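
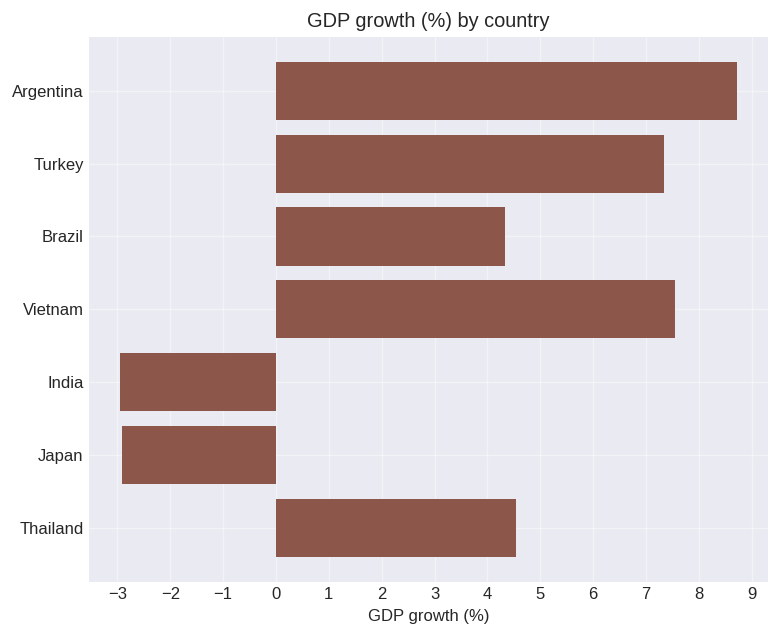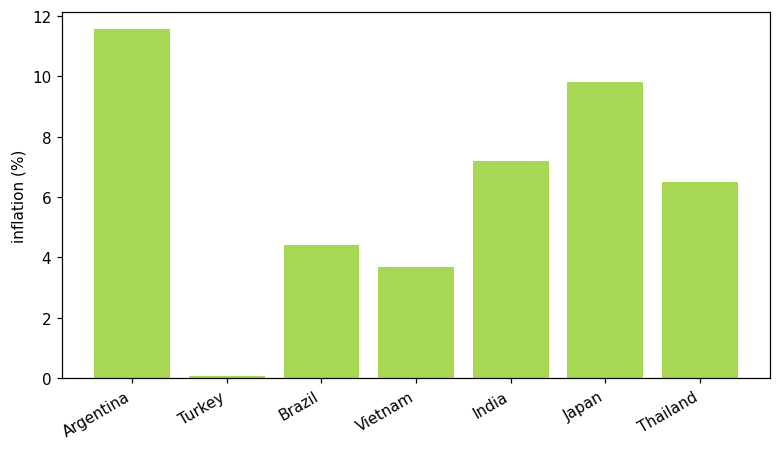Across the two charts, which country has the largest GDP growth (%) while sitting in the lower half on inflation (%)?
Chart 2 median inflation (%) ≈ 6; below-median countries: Turkey, Brazil, Vietnam. Among those, Vietnam has the highest GDP growth (%) (≈ 8).

Vietnam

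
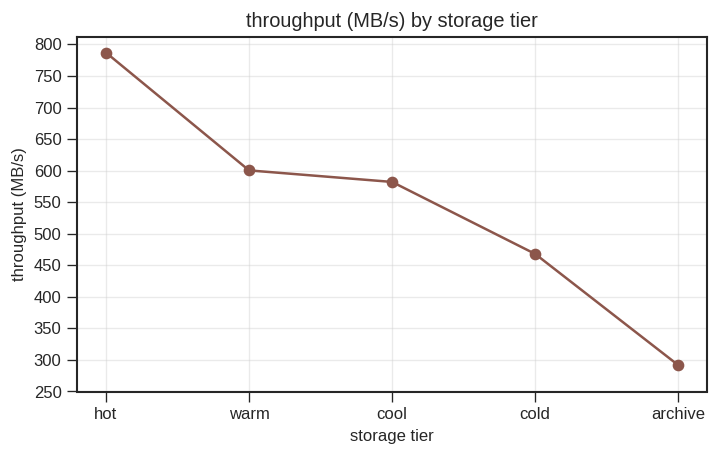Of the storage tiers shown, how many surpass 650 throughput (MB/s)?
Above 650: hot.

1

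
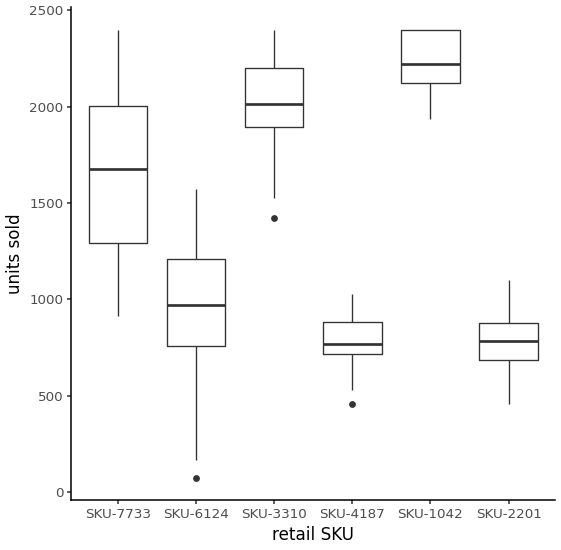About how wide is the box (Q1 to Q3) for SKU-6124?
Q3 ≈ 1200, Q1 ≈ 800; IQR ≈ 400.

≈ 400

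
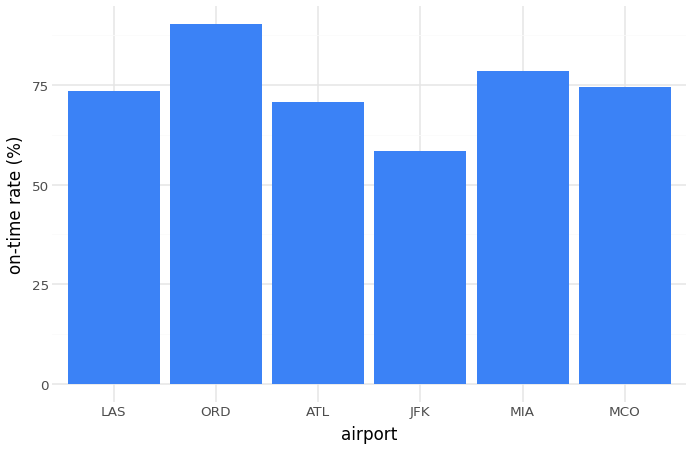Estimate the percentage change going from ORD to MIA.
≈ -11.1%

ORD ≈ 90, MIA ≈ 80; (80 − 90) / 90 ≈ -11.1%.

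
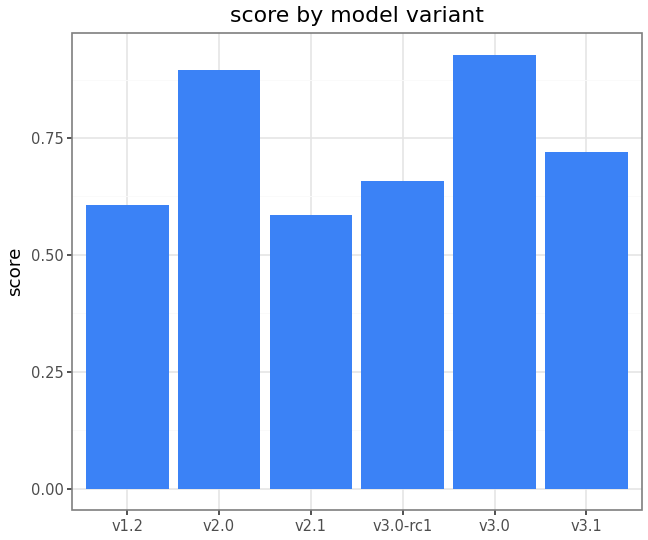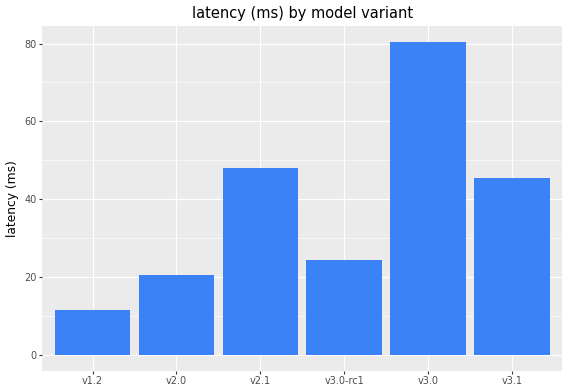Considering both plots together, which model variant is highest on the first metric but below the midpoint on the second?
Chart 2 median latency (ms) ≈ 30; below-median model variants: v1.2, v2.0, v3.0-rc1. Among those, v2.0 has the highest score (≈ 0.9).

v2.0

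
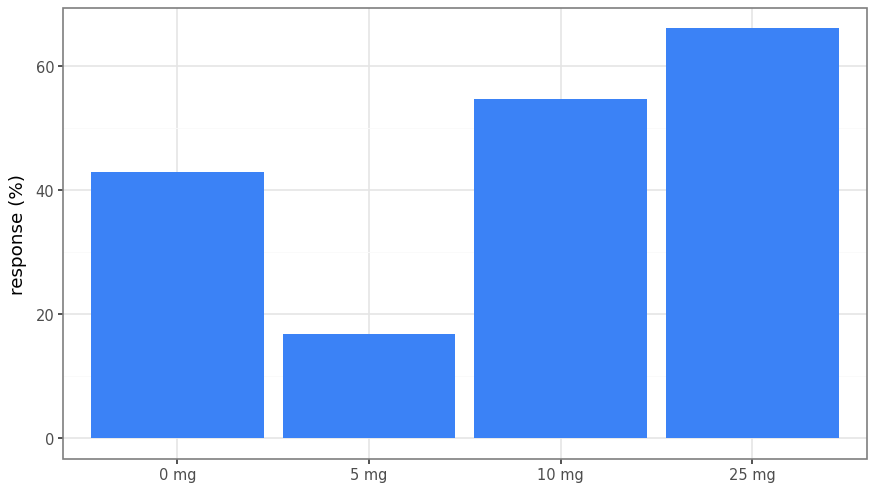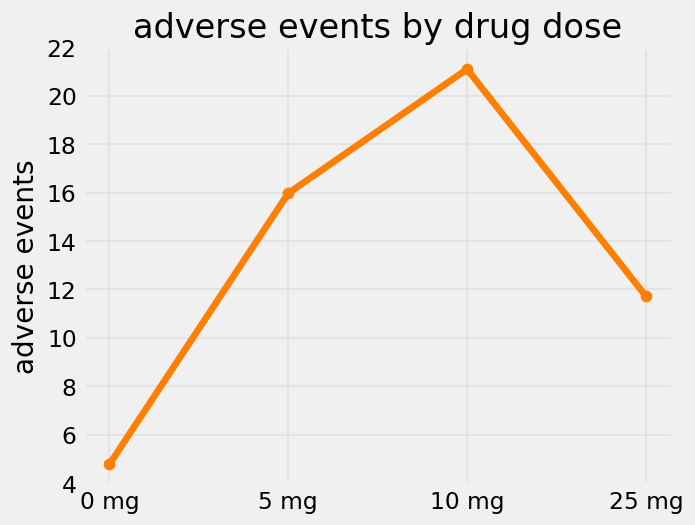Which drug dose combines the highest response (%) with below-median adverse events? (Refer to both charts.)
Chart 2 median adverse events ≈ 14; below-median drug doses: 0 mg, 25 mg. Among those, 25 mg has the highest response (%) (≈ 70).

25 mg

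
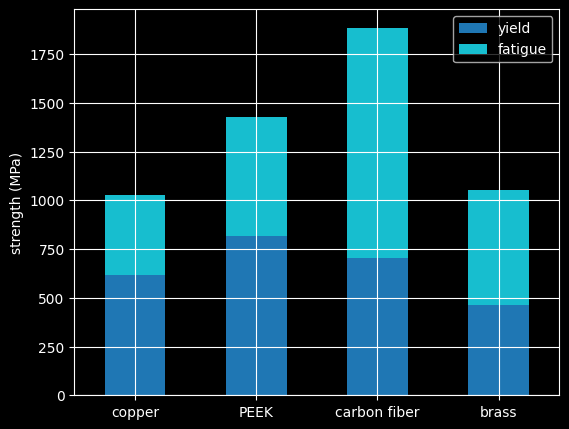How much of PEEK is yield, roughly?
≈ 800

yield top ≈ 800, bottom ≈ 0; segment ≈ 800.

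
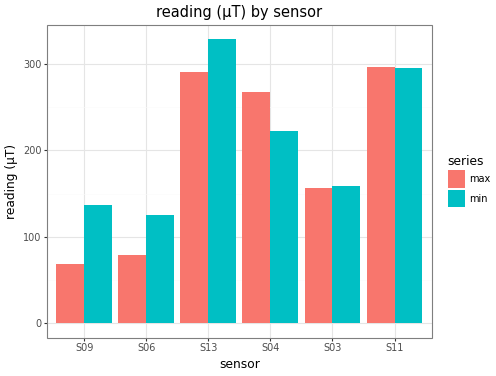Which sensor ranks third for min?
S04

Top 4 for min: S13 ≈ 350, S11 ≈ 300, S04 ≈ 200, S03 ≈ 150.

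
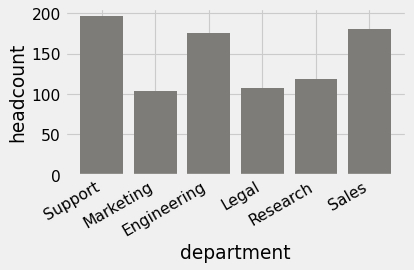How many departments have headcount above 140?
Above 140: Support, Engineering, Sales.

3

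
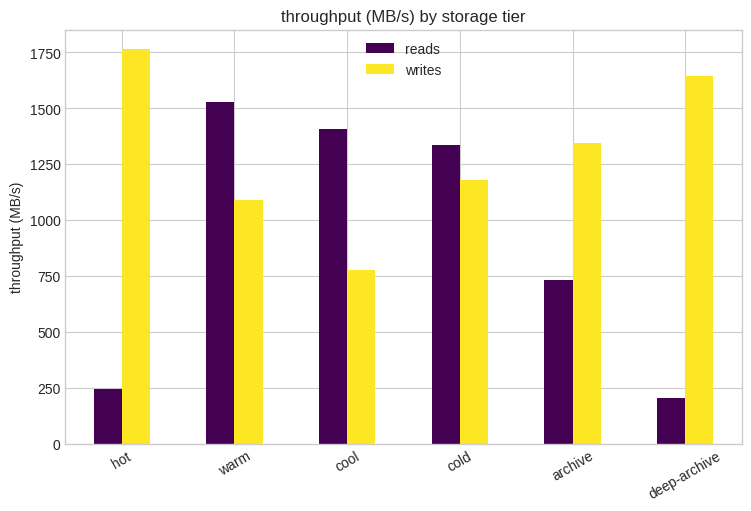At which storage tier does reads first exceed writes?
warm

hot: reads ≈ 200 vs writes ≈ 1800 (not yet); warm: reads ≈ 1600 vs writes ≈ 1000 (first crossover).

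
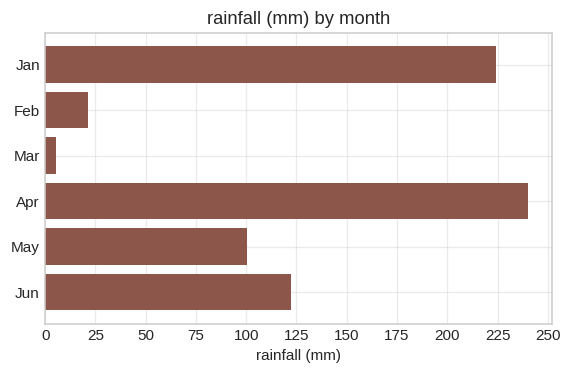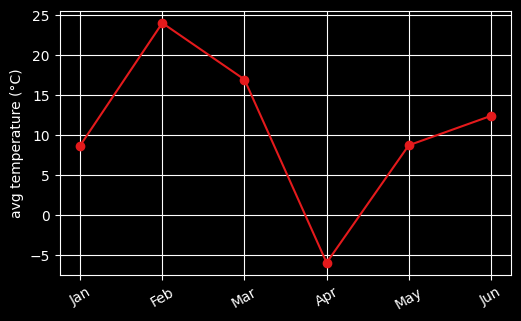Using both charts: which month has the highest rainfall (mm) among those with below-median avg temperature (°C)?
Chart 2 median avg temperature (°C) ≈ 10; below-median months: Jan, Apr, May. Among those, Apr has the highest rainfall (mm) (≈ 250).

Apr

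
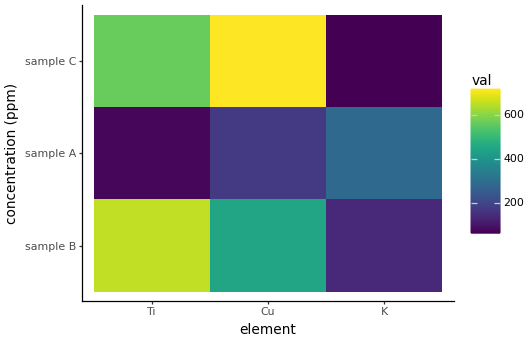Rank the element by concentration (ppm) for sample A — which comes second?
Top 3 for sample A: K ≈ 300, Cu ≈ 200, Ti ≈ 100.

Cu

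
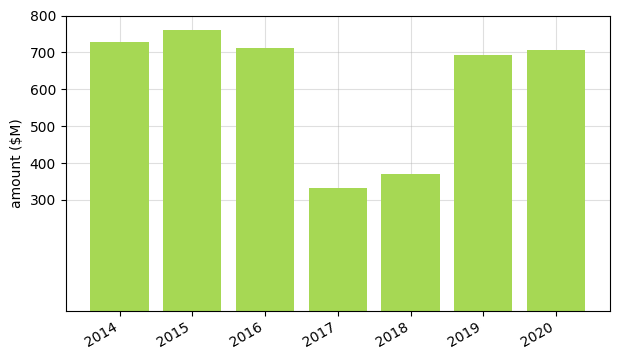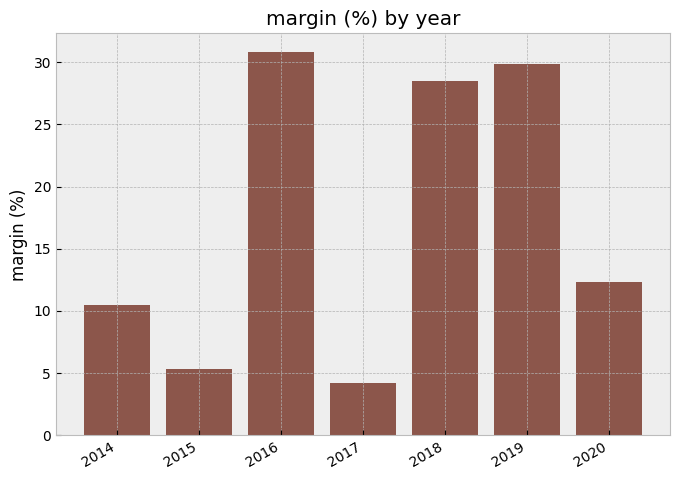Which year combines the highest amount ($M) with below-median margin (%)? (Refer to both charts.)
2015

Chart 2 median margin (%) ≈ 10; below-median years: 2014, 2015, 2017. Among those, 2015 has the highest amount ($M) (≈ 800).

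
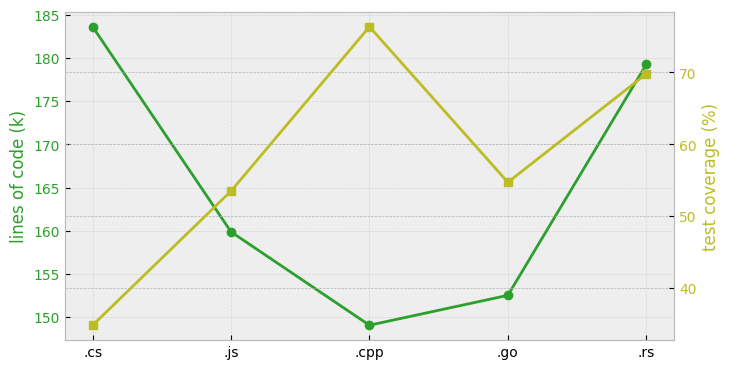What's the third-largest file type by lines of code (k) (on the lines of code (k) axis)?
Top 4 (on the lines of code (k) axis): .cs ≈ 185, .rs ≈ 180, .js ≈ 160, .go ≈ 155.

.js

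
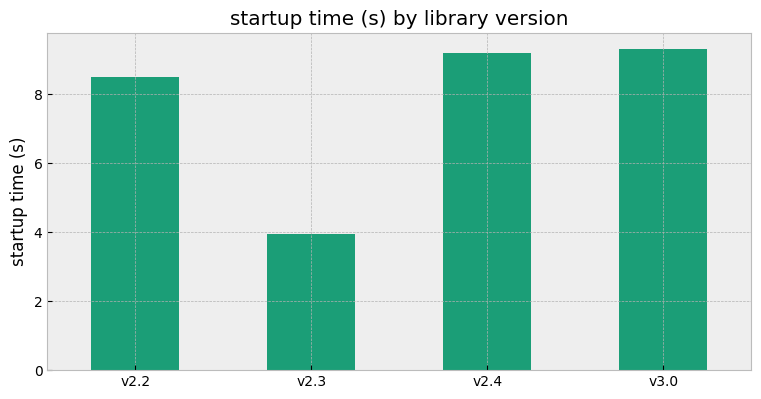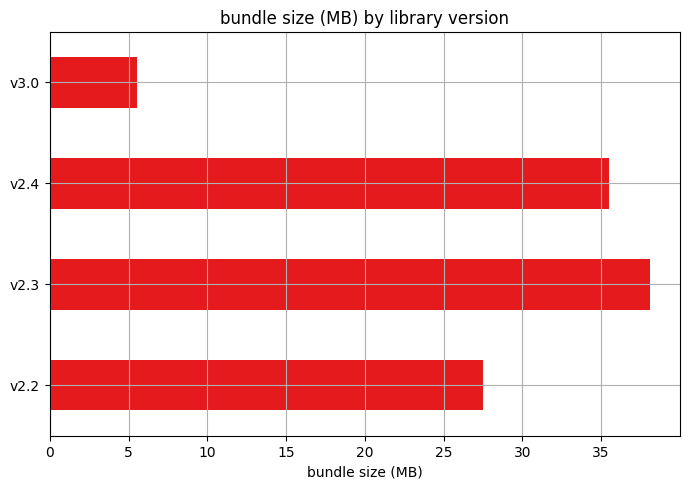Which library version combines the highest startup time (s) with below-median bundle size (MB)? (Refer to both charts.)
Chart 2 median bundle size (MB) ≈ 30; below-median library versions: v2.2, v3.0. Among those, v3.0 has the highest startup time (s) (≈ 9).

v3.0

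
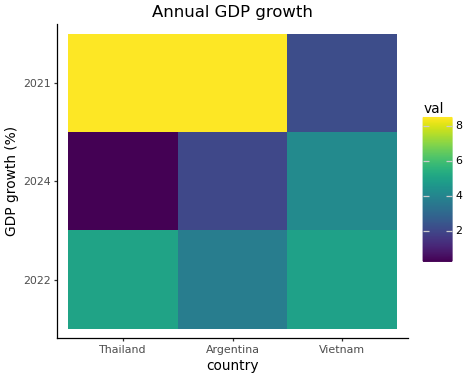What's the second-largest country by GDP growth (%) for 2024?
Top 3 for 2024: Vietnam ≈ 4, Argentina ≈ 2, Thailand ≈ 0.

Argentina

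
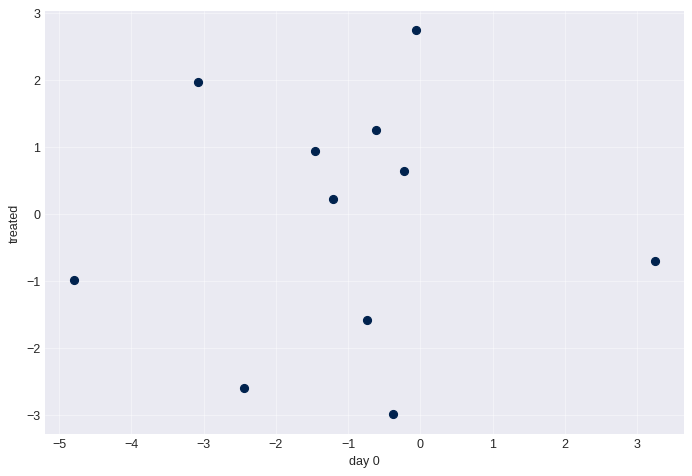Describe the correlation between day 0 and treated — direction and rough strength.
no clear correlation

Points are roughly uncorrelated; weak (|r| ≈ 0.0).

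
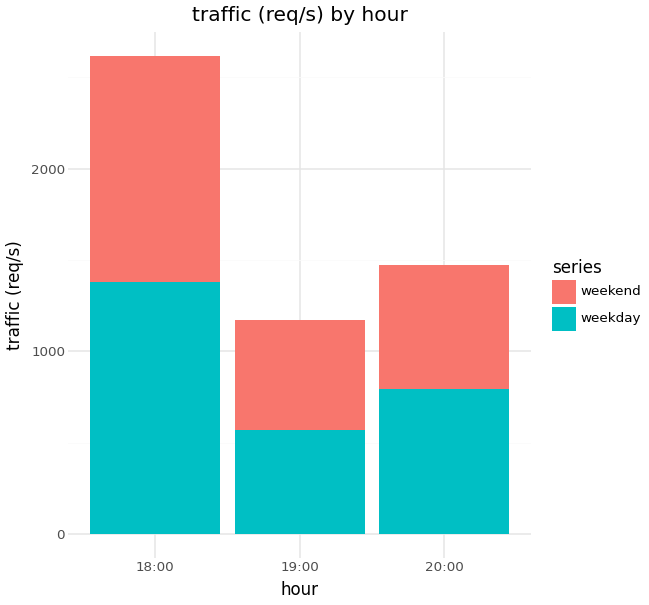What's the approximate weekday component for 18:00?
weekday top ≈ 1500, bottom ≈ 0; segment ≈ 1500.

≈ 1500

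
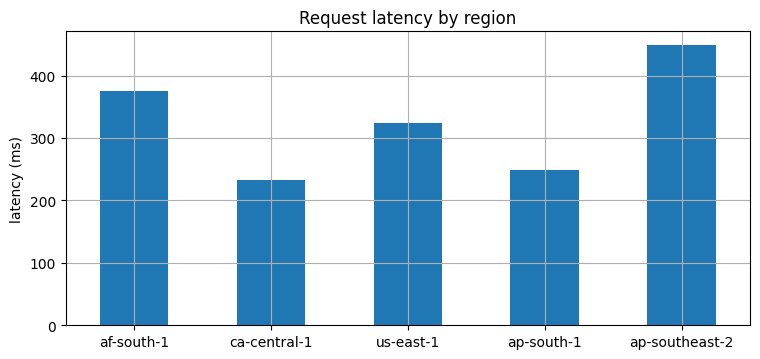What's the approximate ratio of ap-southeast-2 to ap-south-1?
ap-southeast-2 ≈ 450, ap-south-1 ≈ 250; 450/250 ≈ 1.8.

≈ 1.8×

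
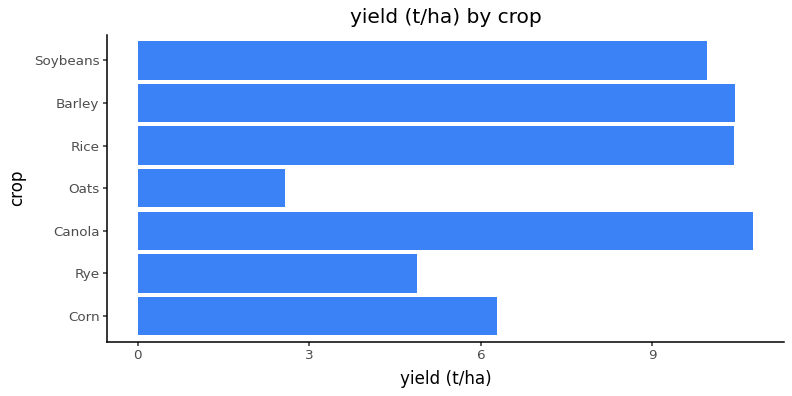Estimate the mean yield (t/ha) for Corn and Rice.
(6 + 10) / 2 ≈ 8.

≈ 8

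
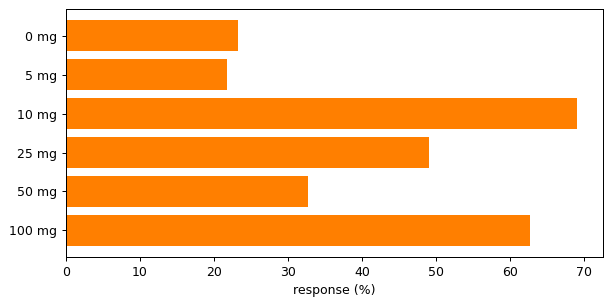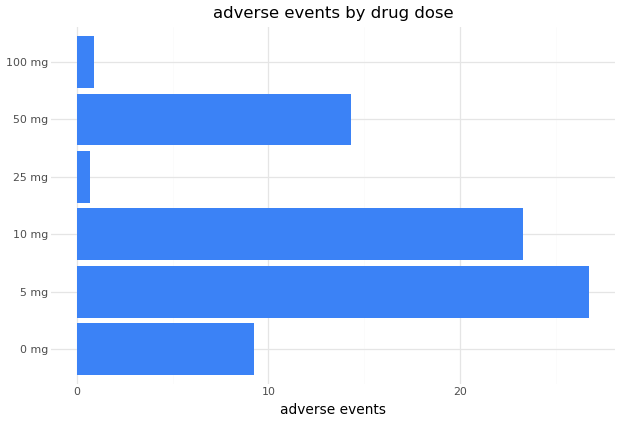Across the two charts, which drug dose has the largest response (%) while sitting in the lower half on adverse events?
100 mg

Chart 2 median adverse events ≈ 10; below-median drug doses: 0 mg, 25 mg, 100 mg. Among those, 100 mg has the highest response (%) (≈ 60).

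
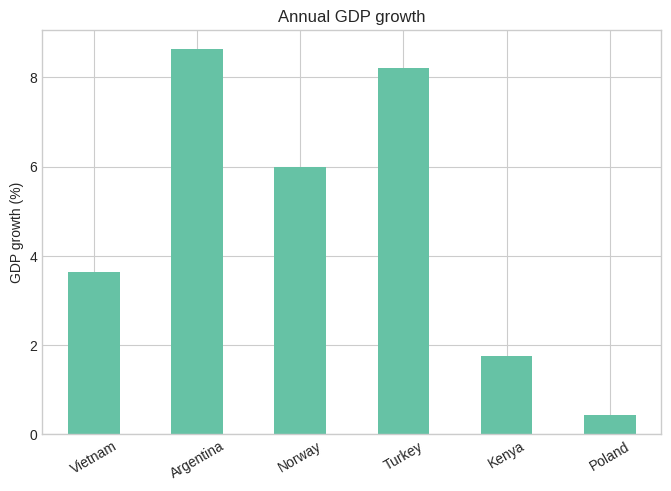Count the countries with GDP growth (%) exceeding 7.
Above 7: Argentina, Turkey.

2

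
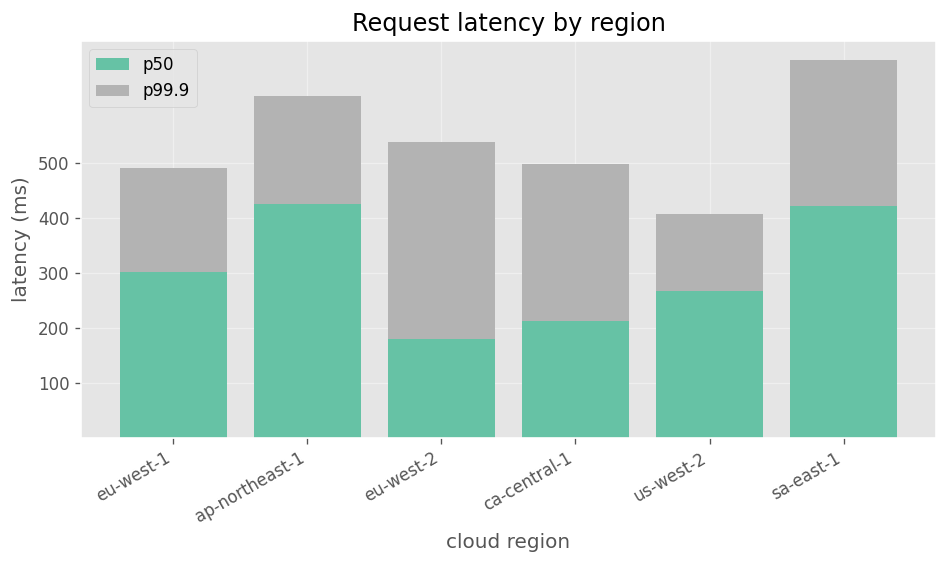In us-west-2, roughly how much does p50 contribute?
p50 top ≈ 300, bottom ≈ 0; segment ≈ 300.

≈ 300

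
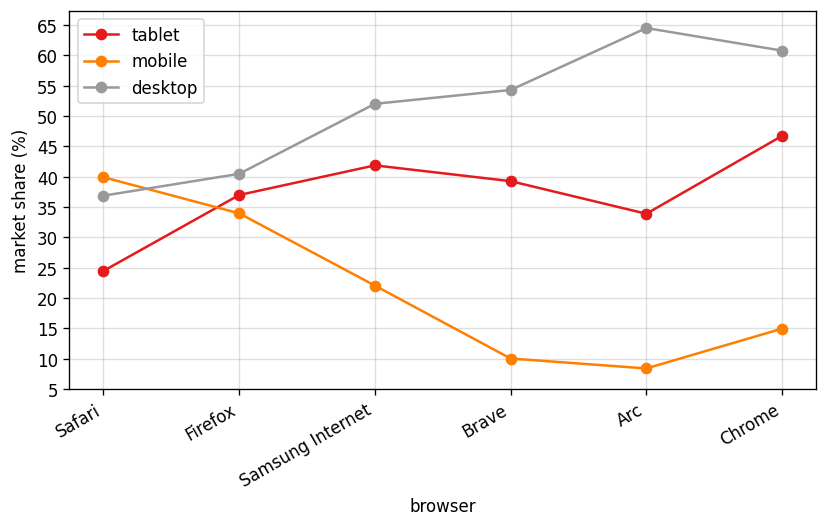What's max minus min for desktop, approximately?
Max Arc ≈ 65, min Safari ≈ 35; range ≈ 30.

≈ 30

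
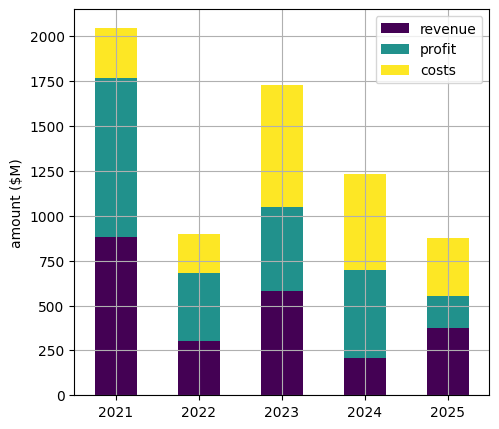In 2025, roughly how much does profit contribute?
profit top ≈ 600, bottom ≈ 400; segment ≈ 200.

≈ 200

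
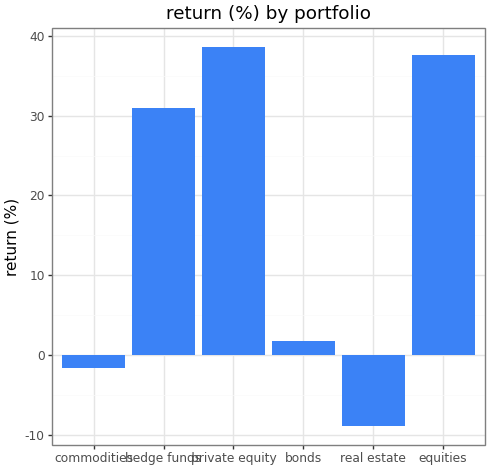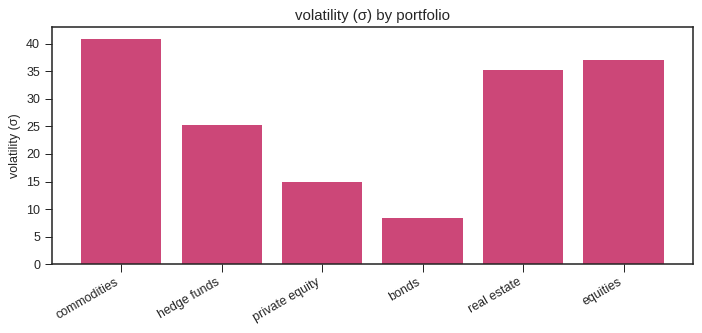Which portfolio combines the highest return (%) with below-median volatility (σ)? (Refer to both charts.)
private equity

Chart 2 median volatility (σ) ≈ 30; below-median portfolios: hedge funds, private equity, bonds. Among those, private equity has the highest return (%) (≈ 40).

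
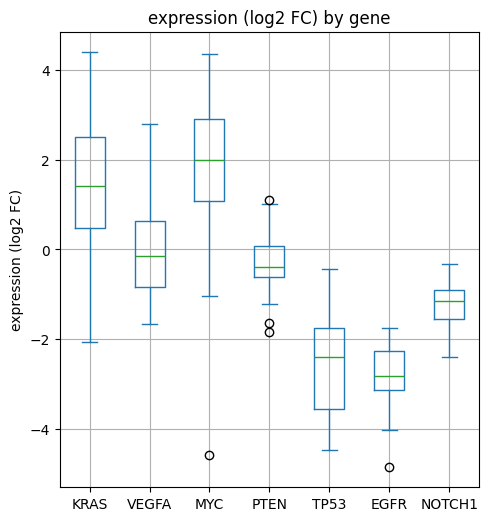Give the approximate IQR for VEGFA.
Q3 ≈ 0.5, Q1 ≈ -1.0; IQR ≈ 1.5.

≈ 1.5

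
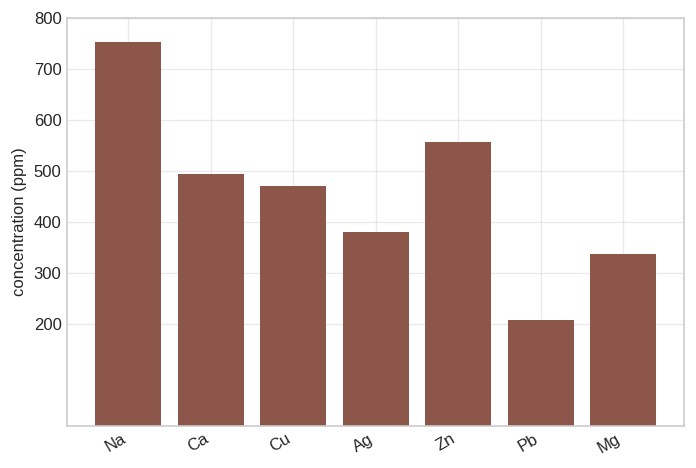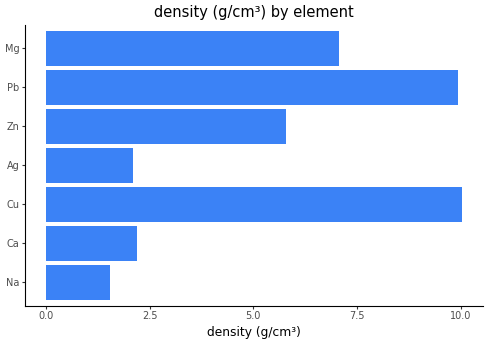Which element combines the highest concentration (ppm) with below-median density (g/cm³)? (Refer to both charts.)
Chart 2 median density (g/cm³) ≈ 6; below-median elements: Na, Ca, Ag. Among those, Na has the highest concentration (ppm) (≈ 800).

Na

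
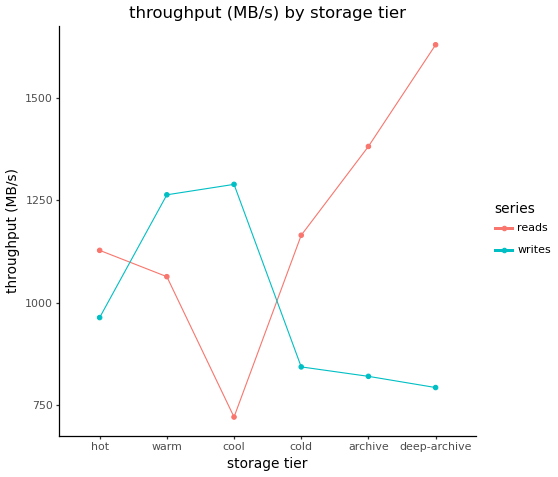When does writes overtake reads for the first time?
warm

hot: writes ≈ 1000 vs reads ≈ 1100 (not yet); warm: writes ≈ 1300 vs reads ≈ 1100 (first crossover).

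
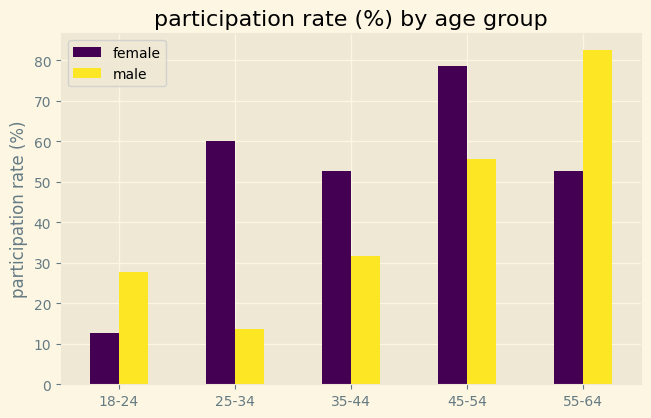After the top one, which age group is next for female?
Top 3 for female: 45-54 ≈ 80, 25-34 ≈ 60, 55-64 ≈ 50.

25-34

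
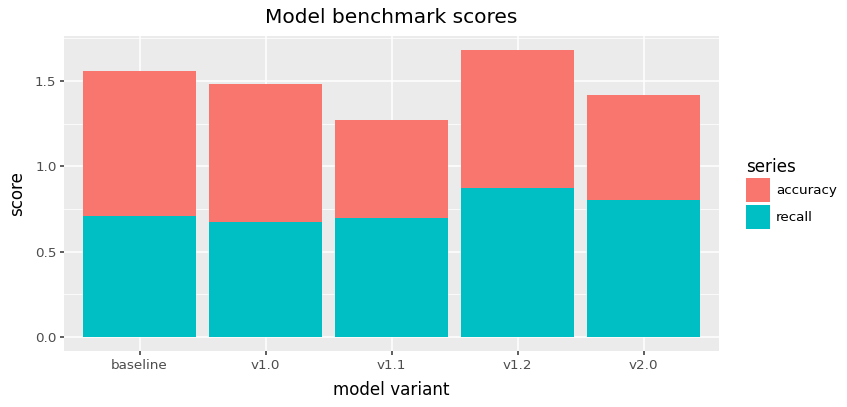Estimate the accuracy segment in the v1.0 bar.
accuracy top ≈ 1.4, bottom ≈ 0.6; segment ≈ 0.8.

≈ 0.8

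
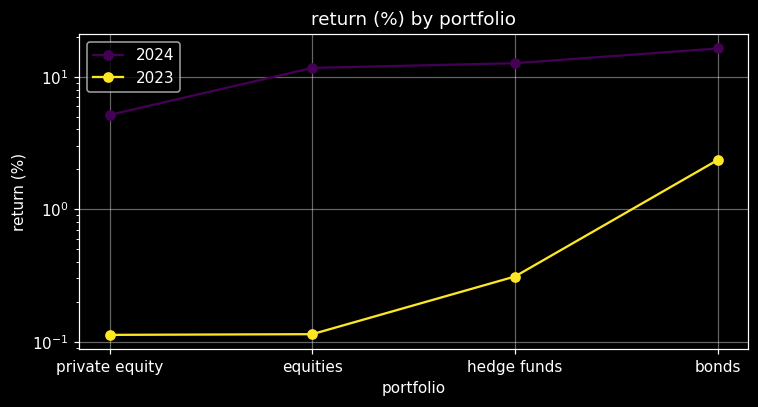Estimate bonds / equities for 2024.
bonds ≈ 16, equities ≈ 12; 16/12 ≈ 1.33.

≈ 1.33×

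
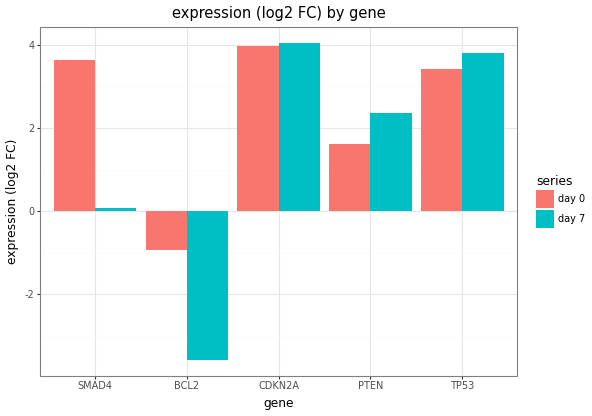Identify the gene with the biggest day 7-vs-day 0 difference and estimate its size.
SMAD4: day 7 ≈ 0, day 0 ≈ 4 → gap ≈ 4. Next-largest (BCL2) is only ≈ 3.

SMAD4, ≈ 4 log2 FC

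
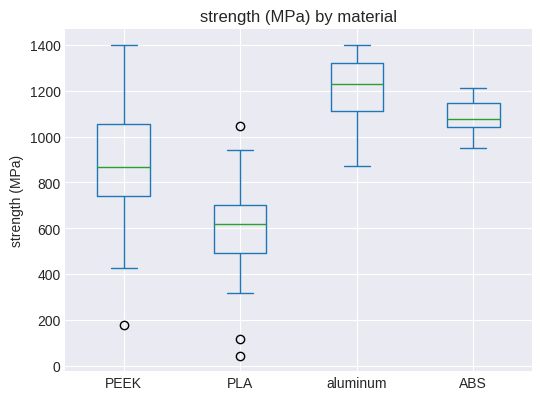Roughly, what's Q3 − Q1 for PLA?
Q3 ≈ 700, Q1 ≈ 500; IQR ≈ 200.

≈ 200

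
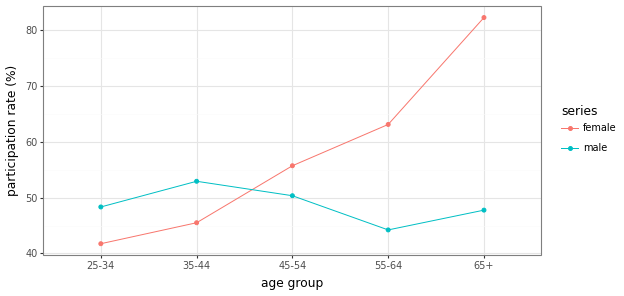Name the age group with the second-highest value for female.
55-64

Top 3 for female: 65+ ≈ 80, 55-64 ≈ 65, 45-54 ≈ 55.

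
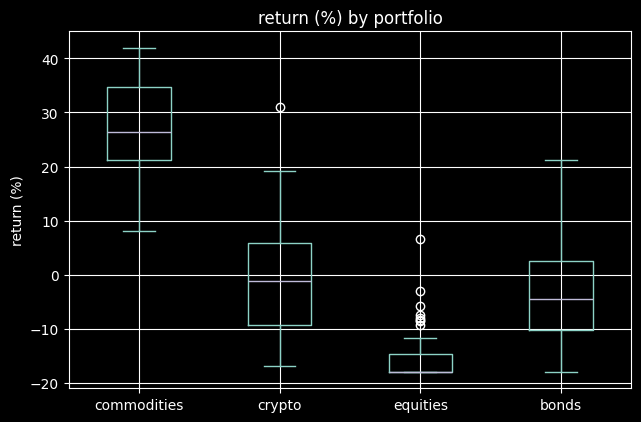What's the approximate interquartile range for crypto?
Q3 ≈ 5, Q1 ≈ -10; IQR ≈ 15.

≈ 15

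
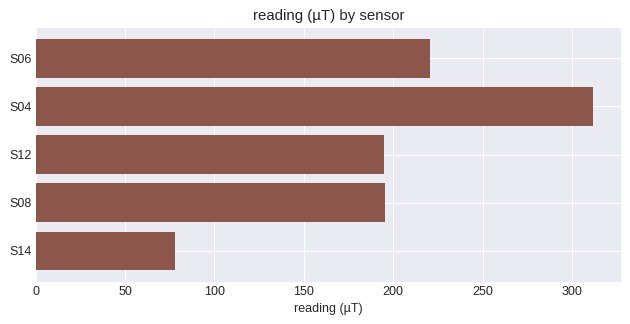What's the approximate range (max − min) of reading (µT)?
Max S04 ≈ 300, min S14 ≈ 100; range ≈ 200.

≈ 200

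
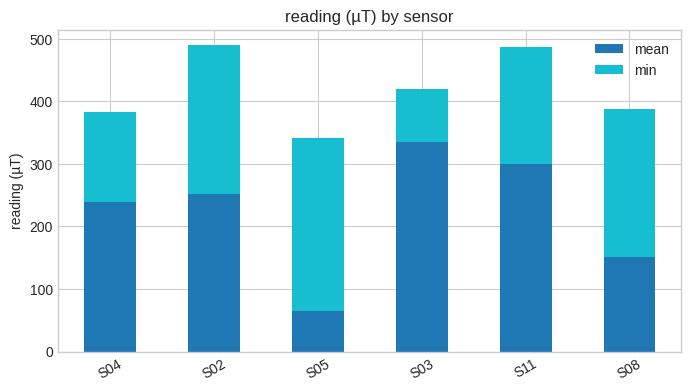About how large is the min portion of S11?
min top ≈ 500, bottom ≈ 300; segment ≈ 200.

≈ 200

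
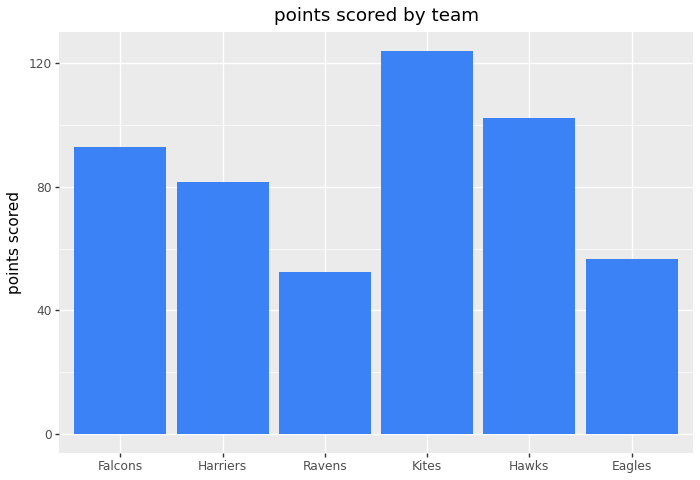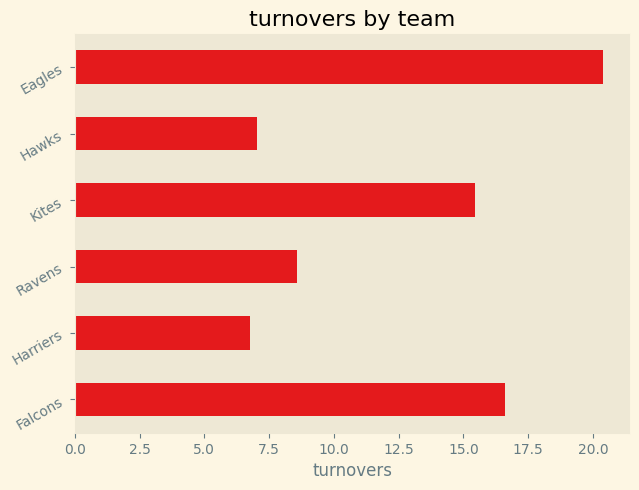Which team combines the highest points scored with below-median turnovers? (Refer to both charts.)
Chart 2 median turnovers ≈ 12; below-median teams: Harriers, Ravens, Hawks. Among those, Hawks has the highest points scored (≈ 100).

Hawks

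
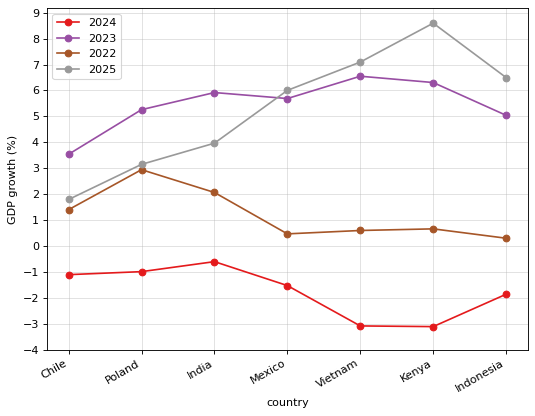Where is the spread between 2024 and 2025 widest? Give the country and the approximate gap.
Kenya: 2024 ≈ -3, 2025 ≈ 9 → gap ≈ 12. Next-largest (Vietnam) is only ≈ 10.

Kenya, ≈ 12 %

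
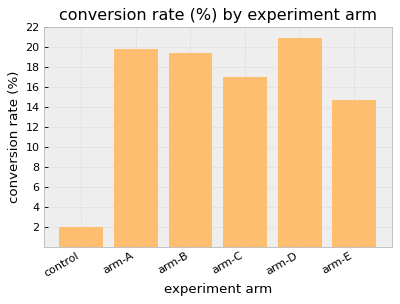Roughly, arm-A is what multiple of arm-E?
≈ 1.43×

arm-A ≈ 20, arm-E ≈ 14; 20/14 ≈ 1.43.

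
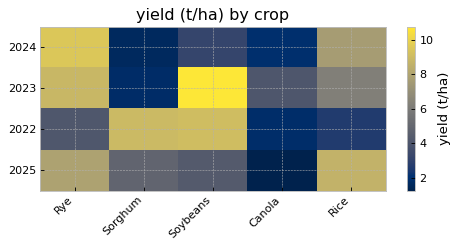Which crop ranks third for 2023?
Top 4 for 2023: Soybeans ≈ 11, Rye ≈ 9, Rice ≈ 6, Canola ≈ 4.

Rice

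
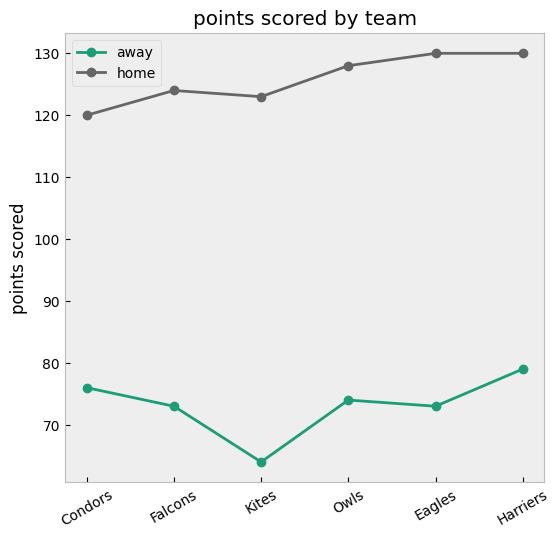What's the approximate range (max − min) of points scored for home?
≈ 10

Max Eagles ≈ 130, min Condors ≈ 120; range ≈ 10.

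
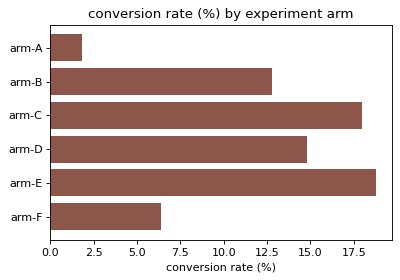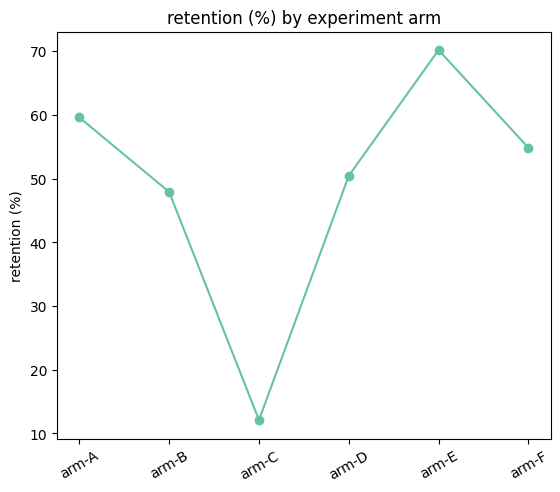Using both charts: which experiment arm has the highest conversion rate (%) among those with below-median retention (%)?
Chart 2 median retention (%) ≈ 50; below-median experiment arms: arm-B, arm-C, arm-D. Among those, arm-C has the highest conversion rate (%) (≈ 18).

arm-C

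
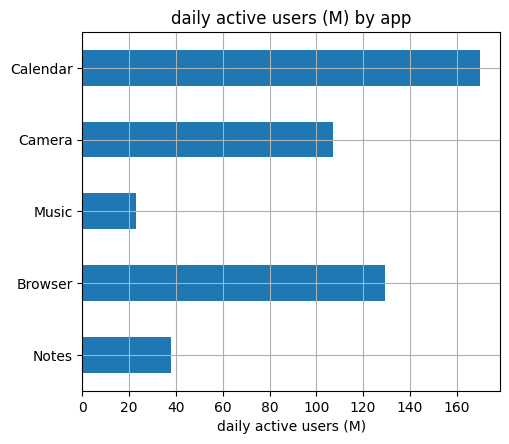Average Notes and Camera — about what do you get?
(40 + 100) / 2 ≈ 70.

≈ 70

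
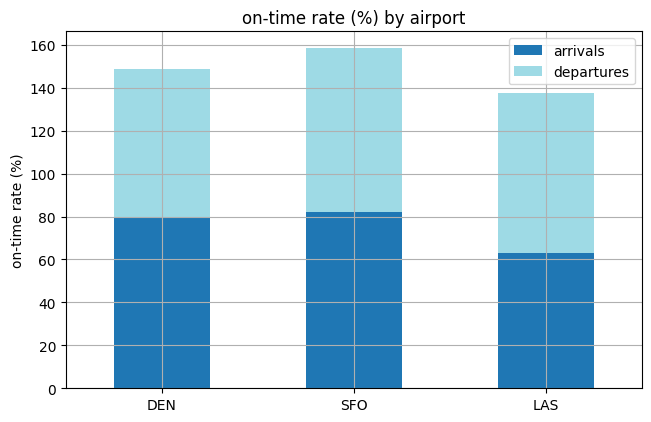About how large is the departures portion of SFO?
departures top ≈ 160, bottom ≈ 80; segment ≈ 80.

≈ 80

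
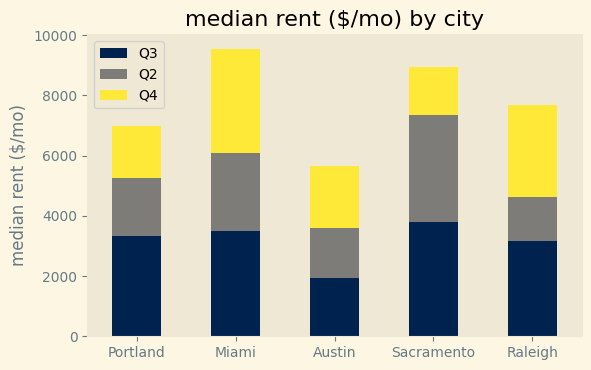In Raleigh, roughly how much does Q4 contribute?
≈ 3000

Q4 top ≈ 8000, bottom ≈ 5000; segment ≈ 3000.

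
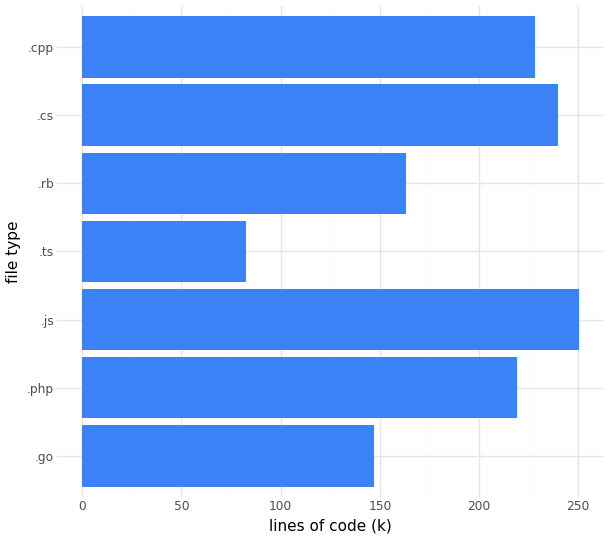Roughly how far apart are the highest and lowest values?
Max .js ≈ 250, min .ts ≈ 75; range ≈ 175.

≈ 175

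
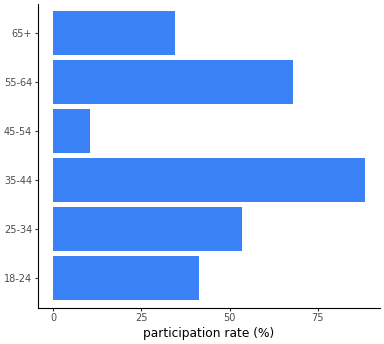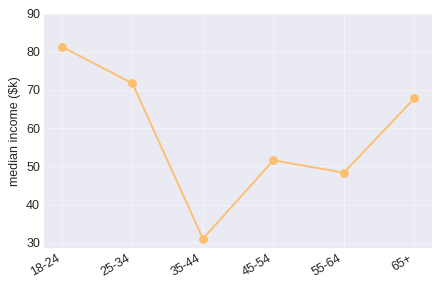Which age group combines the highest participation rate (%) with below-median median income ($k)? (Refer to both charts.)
Chart 2 median median income ($k) ≈ 60; below-median age groups: 35-44, 45-54, 55-64. Among those, 35-44 has the highest participation rate (%) (≈ 90).

35-44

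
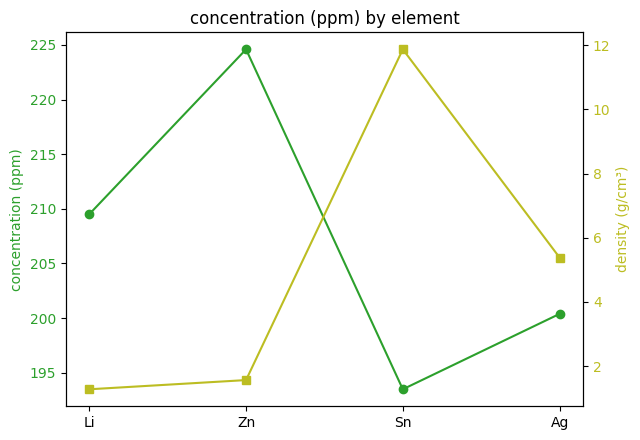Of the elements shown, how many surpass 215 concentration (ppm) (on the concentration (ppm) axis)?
Above 215: Zn.

1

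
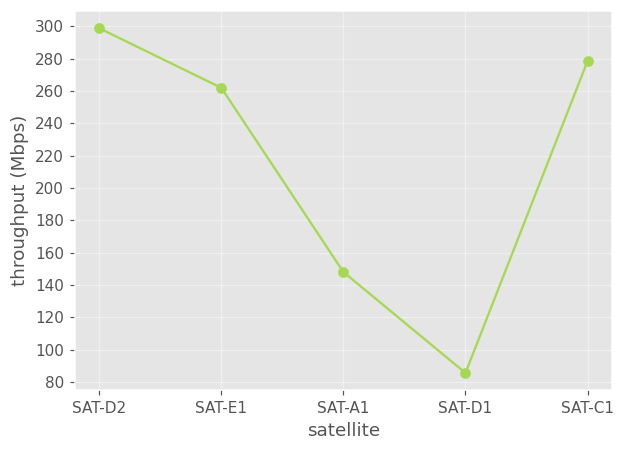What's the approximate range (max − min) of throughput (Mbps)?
≈ 220

Max SAT-D2 ≈ 300, min SAT-D1 ≈ 80; range ≈ 220.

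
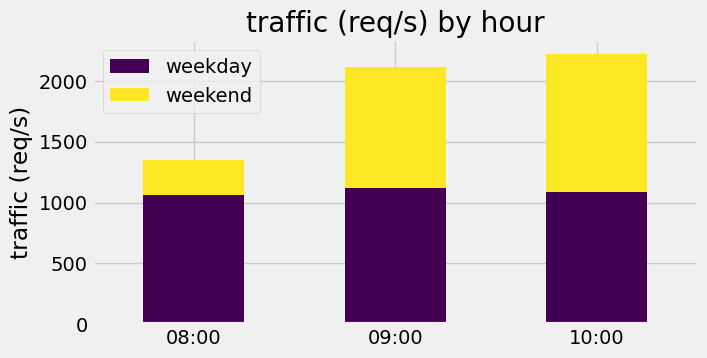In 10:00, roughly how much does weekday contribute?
≈ 1000

weekday top ≈ 1000, bottom ≈ 0; segment ≈ 1000.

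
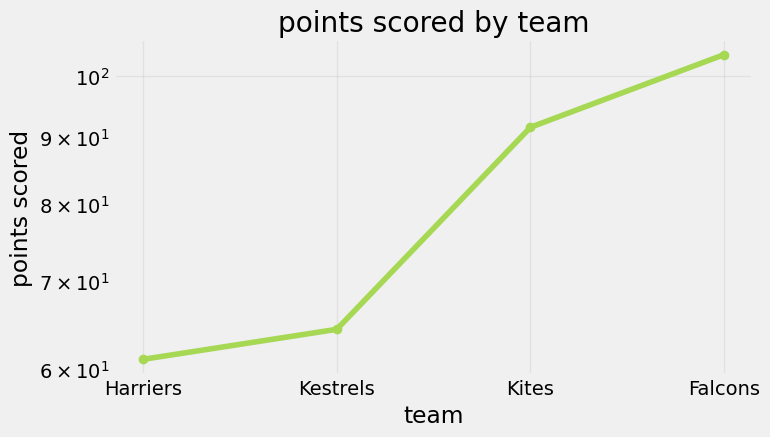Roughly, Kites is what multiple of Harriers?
≈ 1.5×

Kites ≈ 90, Harriers ≈ 60; 90/60 ≈ 1.5.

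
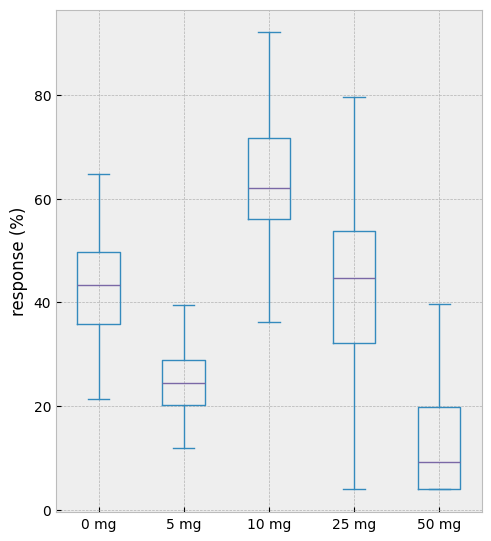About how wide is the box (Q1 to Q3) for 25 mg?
Q3 ≈ 55, Q1 ≈ 30; IQR ≈ 25.

≈ 25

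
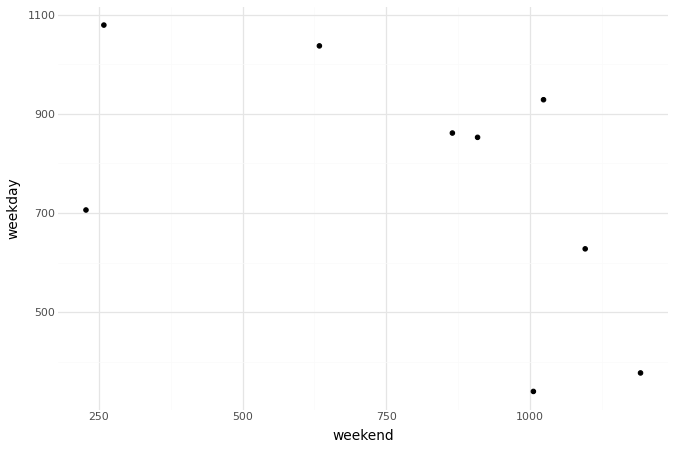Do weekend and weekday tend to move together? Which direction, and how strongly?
negative, moderate

Points are negatively correlated; moderate (|r| ≈ 0.5).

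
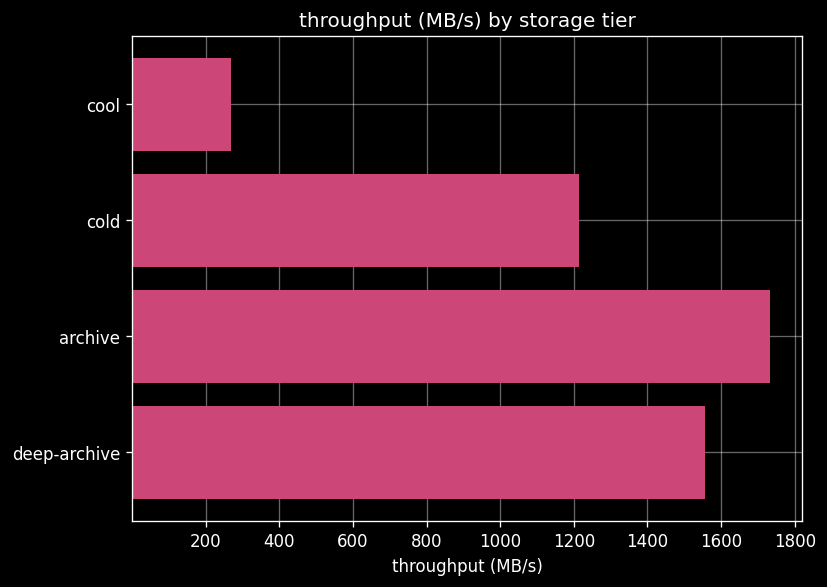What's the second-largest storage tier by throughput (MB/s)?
Top 3: archive ≈ 1800, deep-archive ≈ 1600, cold ≈ 1200.

deep-archive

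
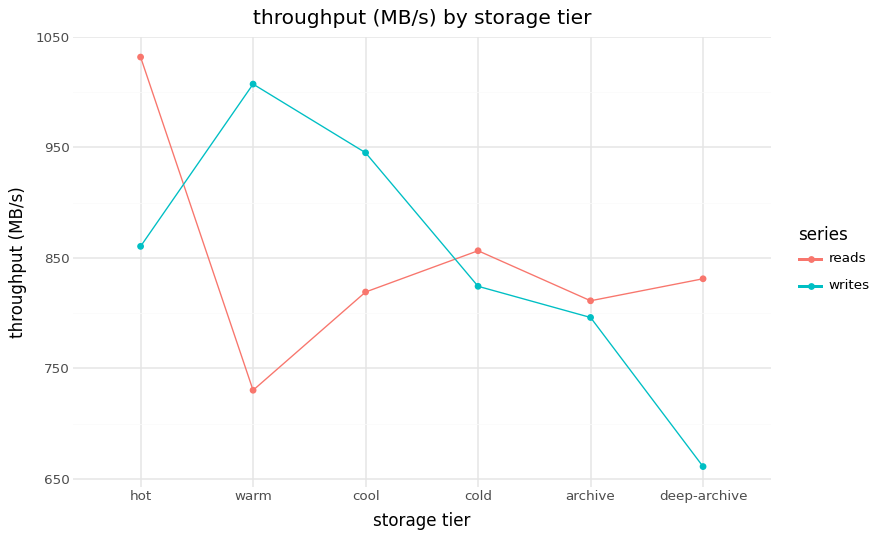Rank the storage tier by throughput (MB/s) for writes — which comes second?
cool

Top 3 for writes: warm ≈ 1000, cool ≈ 950, hot ≈ 850.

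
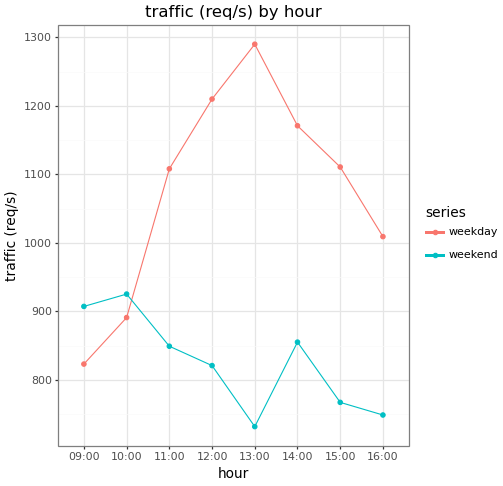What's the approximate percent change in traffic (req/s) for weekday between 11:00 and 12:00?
11:00 ≈ 1100, 12:00 ≈ 1200; (1200 − 1100) / 1100 ≈ +9.1%.

≈ +9.1%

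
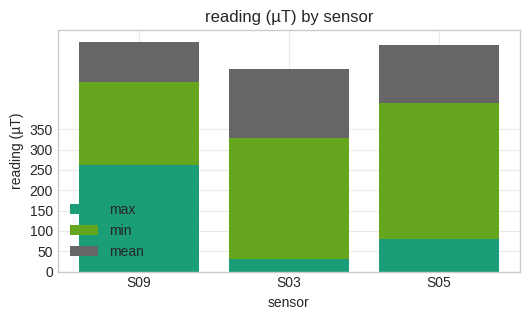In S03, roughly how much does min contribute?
≈ 300

min top ≈ 350, bottom ≈ 50; segment ≈ 300.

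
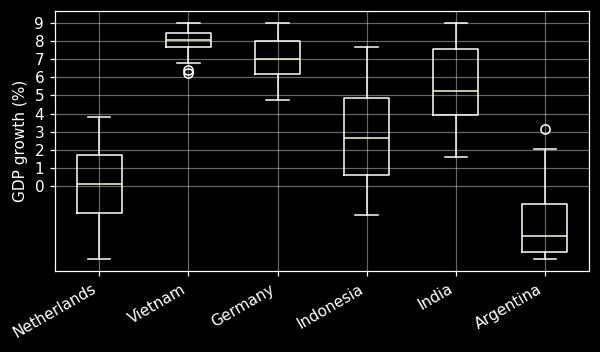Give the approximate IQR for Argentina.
Q3 ≈ -1, Q1 ≈ -4; IQR ≈ 3.

≈ 3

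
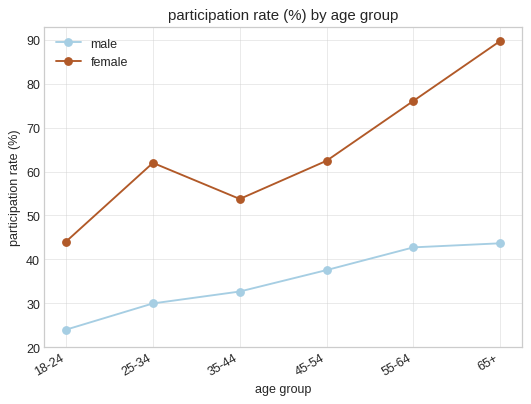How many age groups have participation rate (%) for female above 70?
Above 70: 55-64, 65+.

2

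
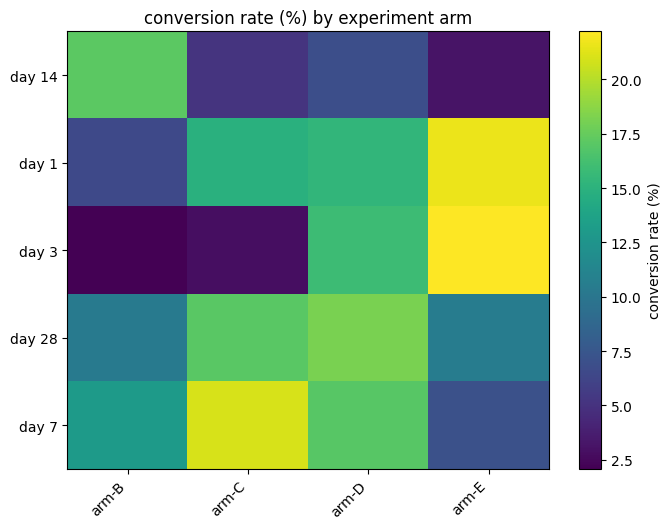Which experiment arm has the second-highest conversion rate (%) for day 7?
Top 3 for day 7: arm-C ≈ 22, arm-D ≈ 16, arm-B ≈ 14.

arm-D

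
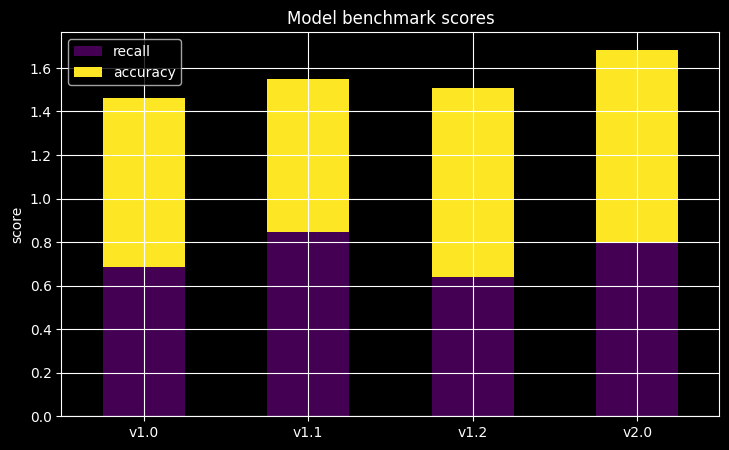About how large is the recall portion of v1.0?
≈ 0.6

recall top ≈ 0.6, bottom ≈ 0.0; segment ≈ 0.6.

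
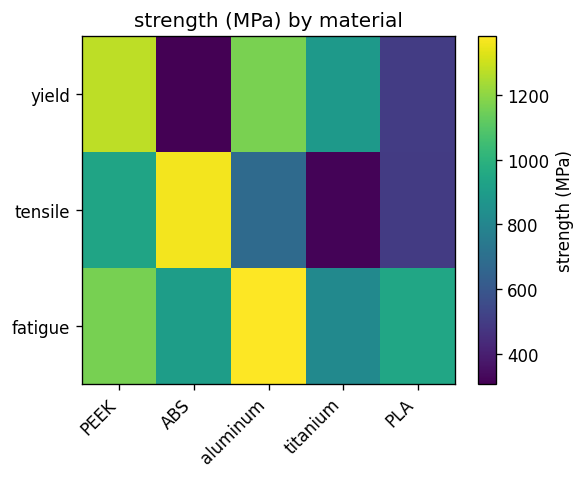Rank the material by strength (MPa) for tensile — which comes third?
aluminum

Top 4 for tensile: ABS ≈ 1400, PEEK ≈ 900, aluminum ≈ 700, PLA ≈ 500.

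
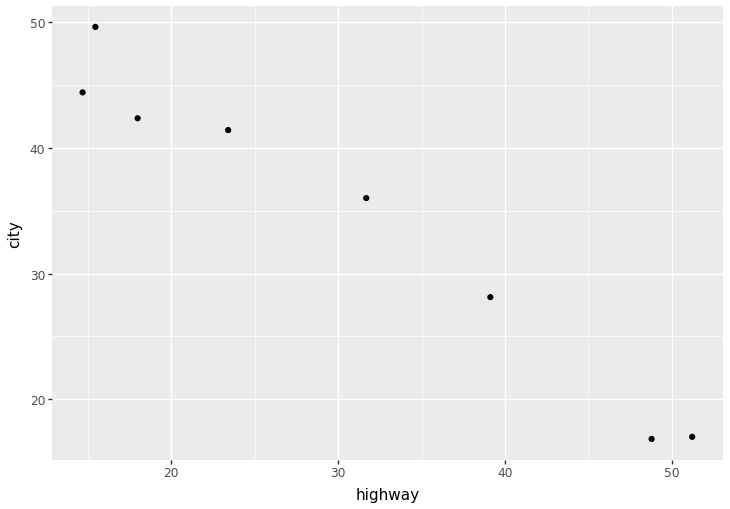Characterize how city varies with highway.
Points are negatively correlated; strong (|r| ≈ 1.0).

negative, strong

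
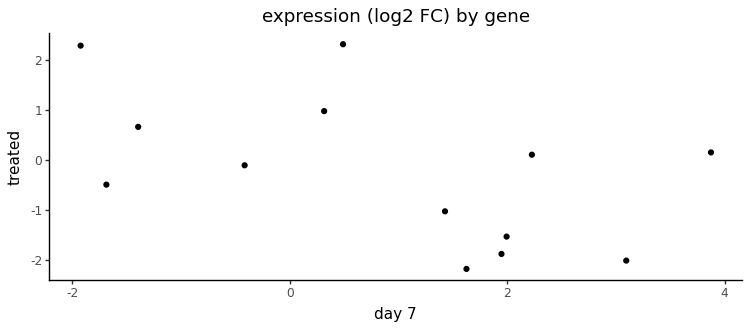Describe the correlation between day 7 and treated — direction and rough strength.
negative, moderate

Points are negatively correlated; moderate (|r| ≈ 0.5).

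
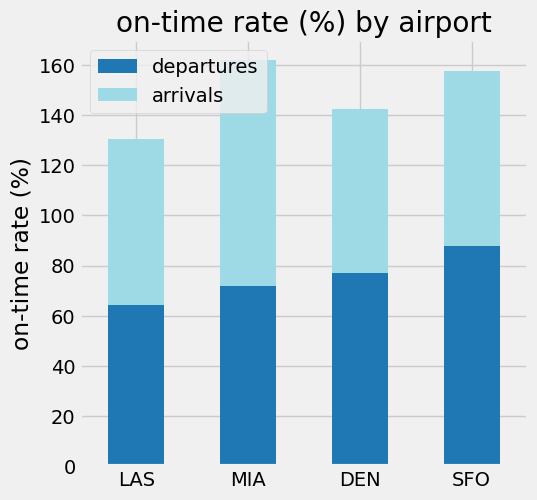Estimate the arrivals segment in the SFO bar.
≈ 80

arrivals top ≈ 160, bottom ≈ 80; segment ≈ 80.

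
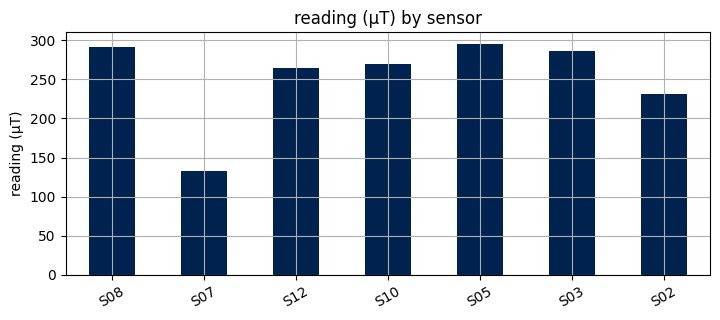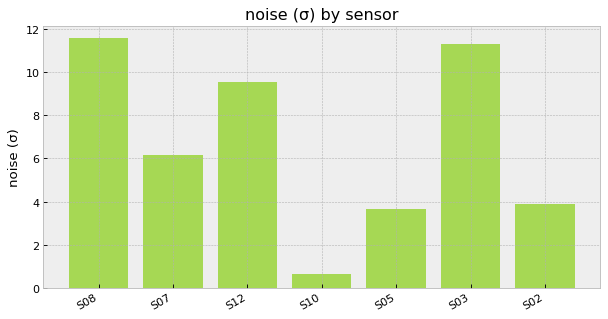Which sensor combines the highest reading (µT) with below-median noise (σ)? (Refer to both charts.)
Chart 2 median noise (σ) ≈ 6; below-median sensors: S10, S05, S02. Among those, S05 has the highest reading (µT) (≈ 300).

S05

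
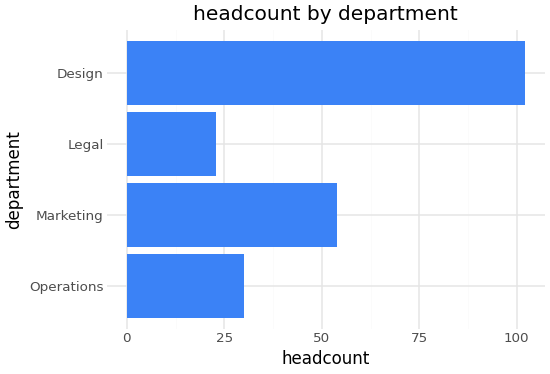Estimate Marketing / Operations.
≈ 1.67×

Marketing ≈ 50, Operations ≈ 30; 50/30 ≈ 1.67.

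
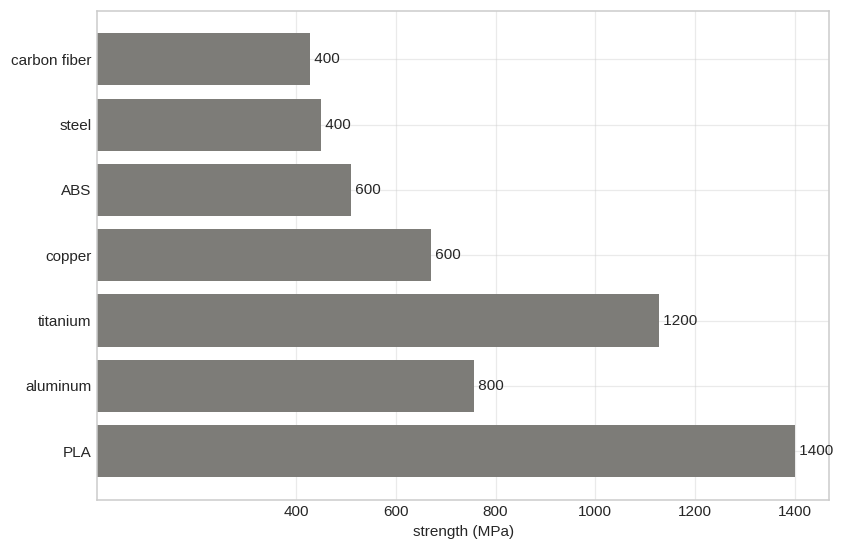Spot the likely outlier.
PLA ≈ 1400; the rest sit between ≈ 400 and ≈ 1200.

PLA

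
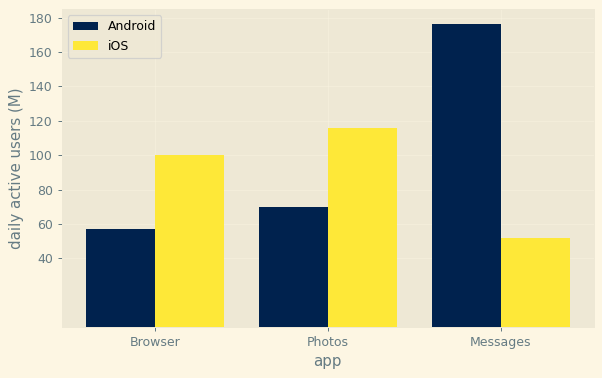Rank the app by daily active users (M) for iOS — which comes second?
Browser

Top 3 for iOS: Photos ≈ 120, Browser ≈ 100, Messages ≈ 60.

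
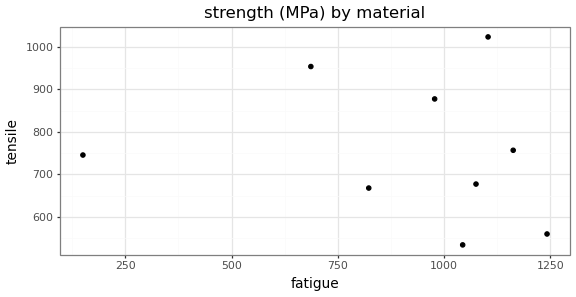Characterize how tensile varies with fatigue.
Points are roughly uncorrelated; weak (|r| ≈ 0.2).

no clear correlation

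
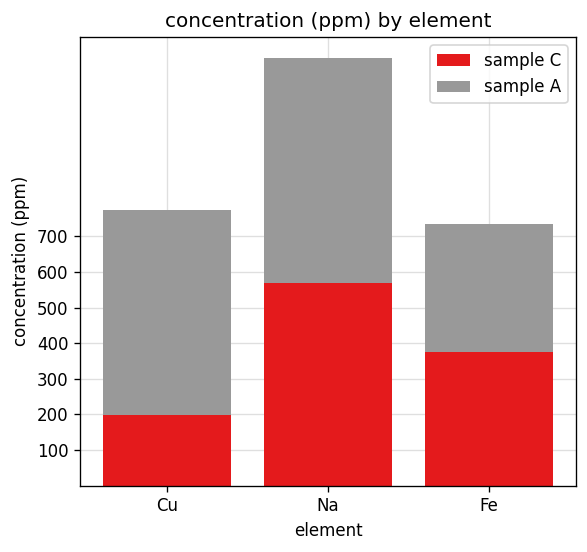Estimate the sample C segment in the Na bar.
≈ 600

sample C top ≈ 600, bottom ≈ 0; segment ≈ 600.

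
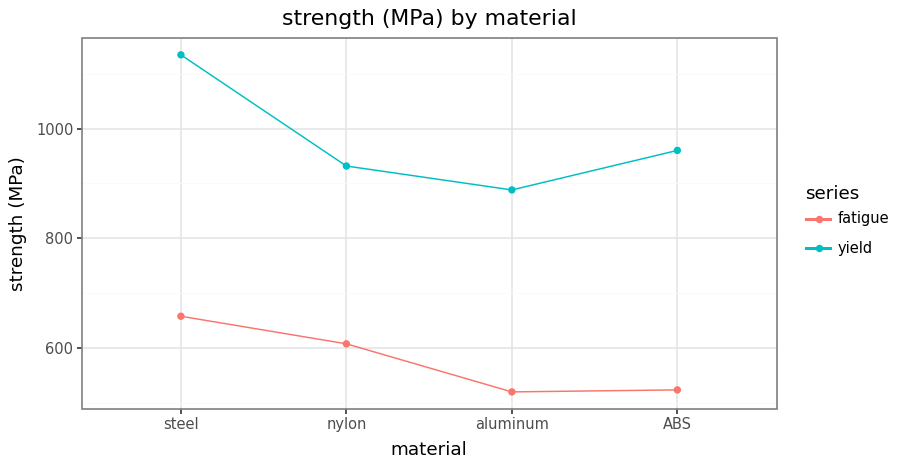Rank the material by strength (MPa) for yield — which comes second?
ABS

Top 3 for yield: steel ≈ 1100, ABS ≈ 1000, nylon ≈ 900.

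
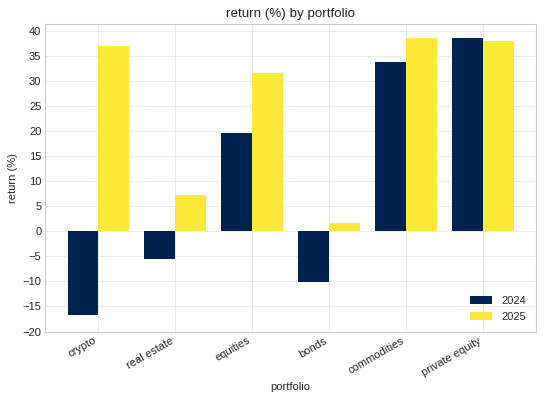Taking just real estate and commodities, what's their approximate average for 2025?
≈ 22

(5 + 40) / 2 ≈ 22.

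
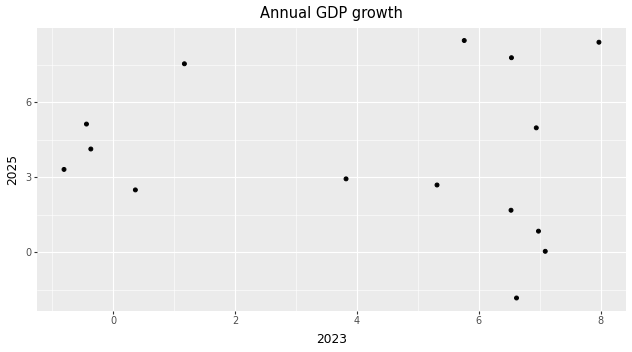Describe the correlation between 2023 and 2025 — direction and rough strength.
no clear correlation

Points are roughly uncorrelated; weak (|r| ≈ 0.1).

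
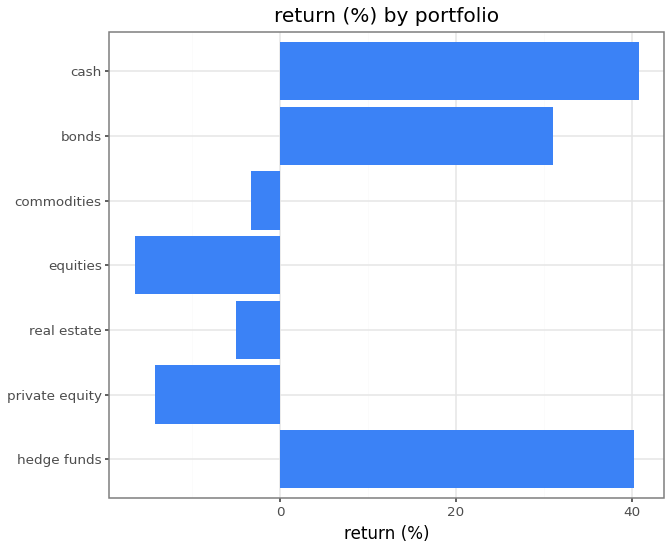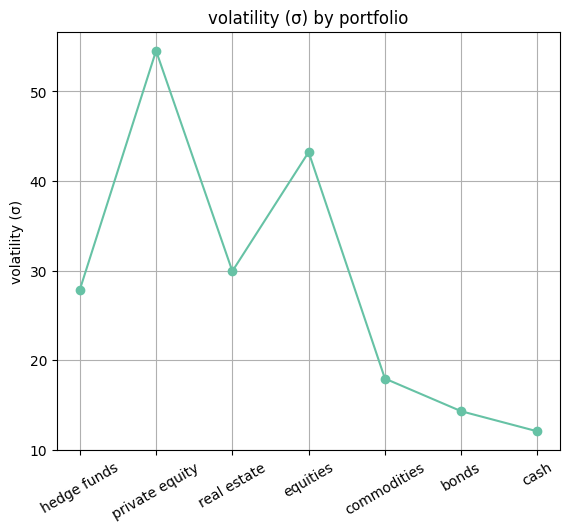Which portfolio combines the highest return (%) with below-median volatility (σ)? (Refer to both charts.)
Chart 2 median volatility (σ) ≈ 30; below-median portfolios: commodities, bonds, cash. Among those, cash has the highest return (%) (≈ 40).

cash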